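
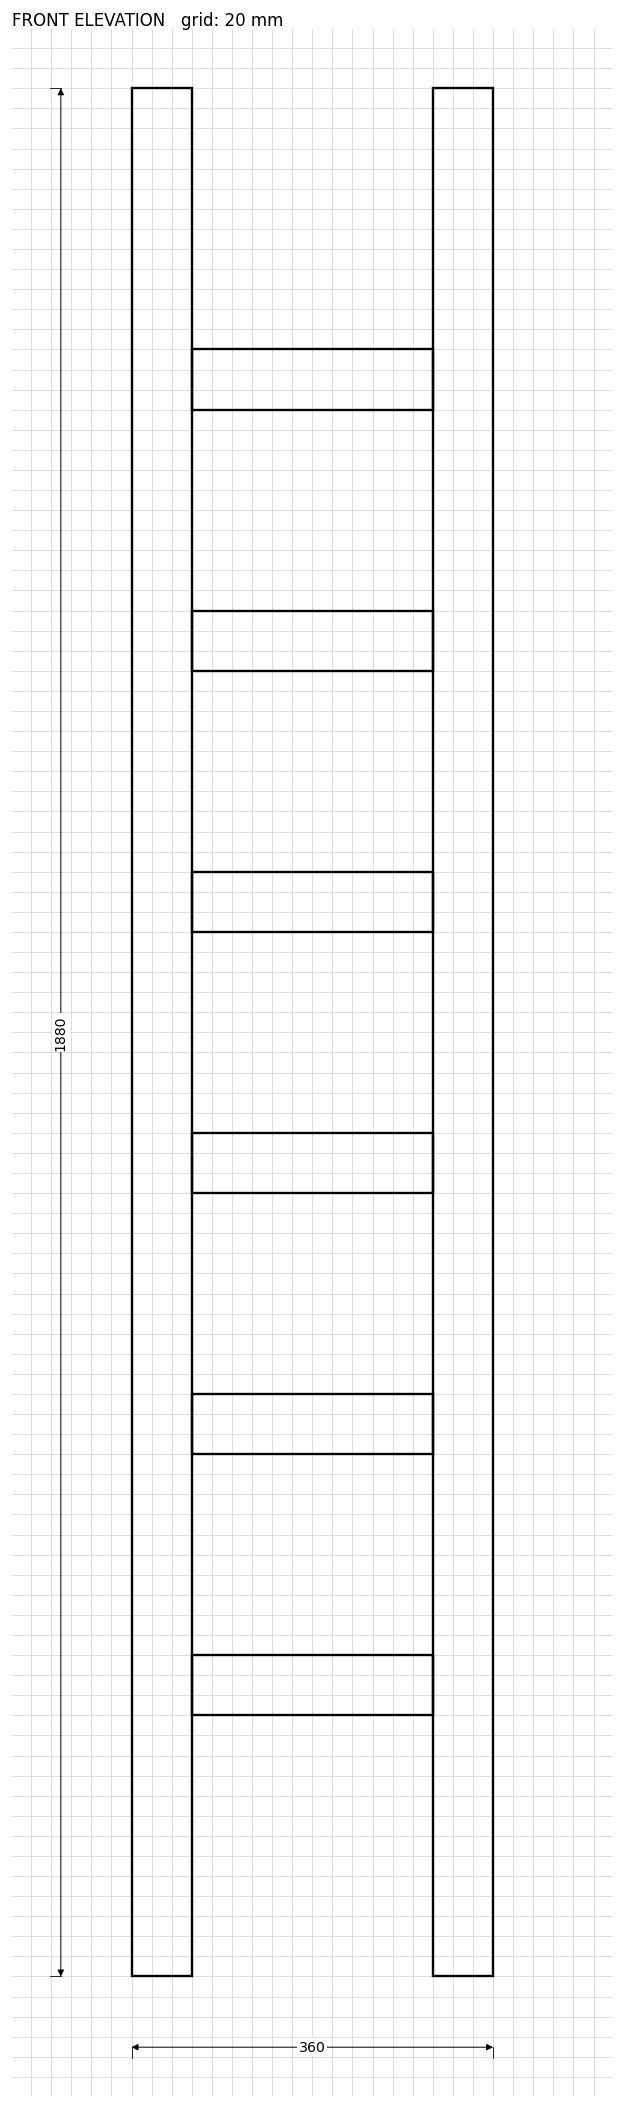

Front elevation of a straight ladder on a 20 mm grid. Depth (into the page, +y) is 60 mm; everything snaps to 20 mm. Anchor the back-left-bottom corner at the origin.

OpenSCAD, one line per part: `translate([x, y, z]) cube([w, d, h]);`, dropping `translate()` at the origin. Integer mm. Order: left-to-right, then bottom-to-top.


cube([60, 60, 1880]);
translate([60, 0, 260]) cube([240, 60, 60]);
translate([60, 0, 520]) cube([240, 60, 60]);
translate([60, 0, 780]) cube([240, 60, 60]);
translate([60, 0, 1040]) cube([240, 60, 60]);
translate([60, 0, 1300]) cube([240, 60, 60]);
translate([60, 0, 1560]) cube([240, 60, 60]);
translate([300, 0, 0]) cube([60, 60, 1880]);


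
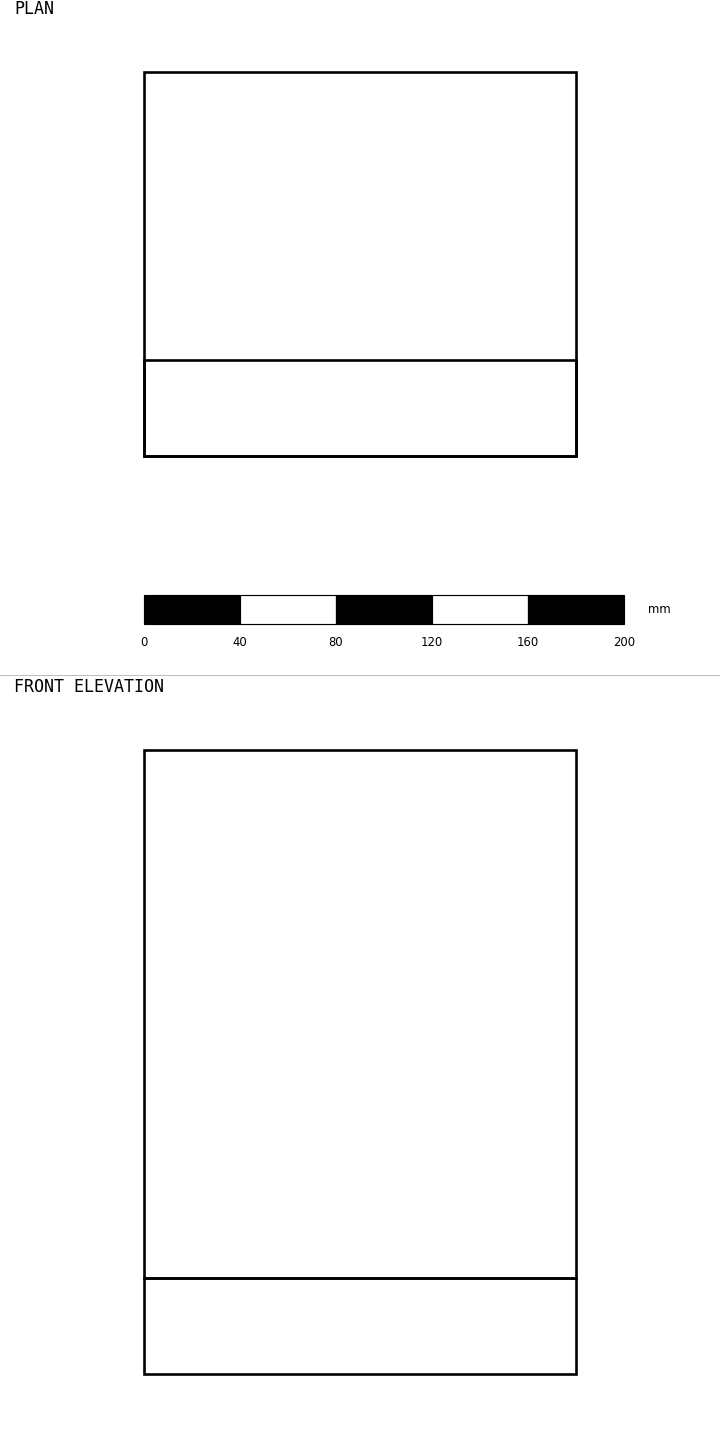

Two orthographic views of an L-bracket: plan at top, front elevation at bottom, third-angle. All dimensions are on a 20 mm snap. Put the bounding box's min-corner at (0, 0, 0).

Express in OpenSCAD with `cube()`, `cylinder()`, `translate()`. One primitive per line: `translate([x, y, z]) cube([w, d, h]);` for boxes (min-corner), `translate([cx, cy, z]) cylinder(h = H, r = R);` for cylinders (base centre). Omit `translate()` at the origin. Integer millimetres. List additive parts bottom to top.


cube([180, 160, 40]);
translate([0, 0, 40]) cube([180, 40, 220]);


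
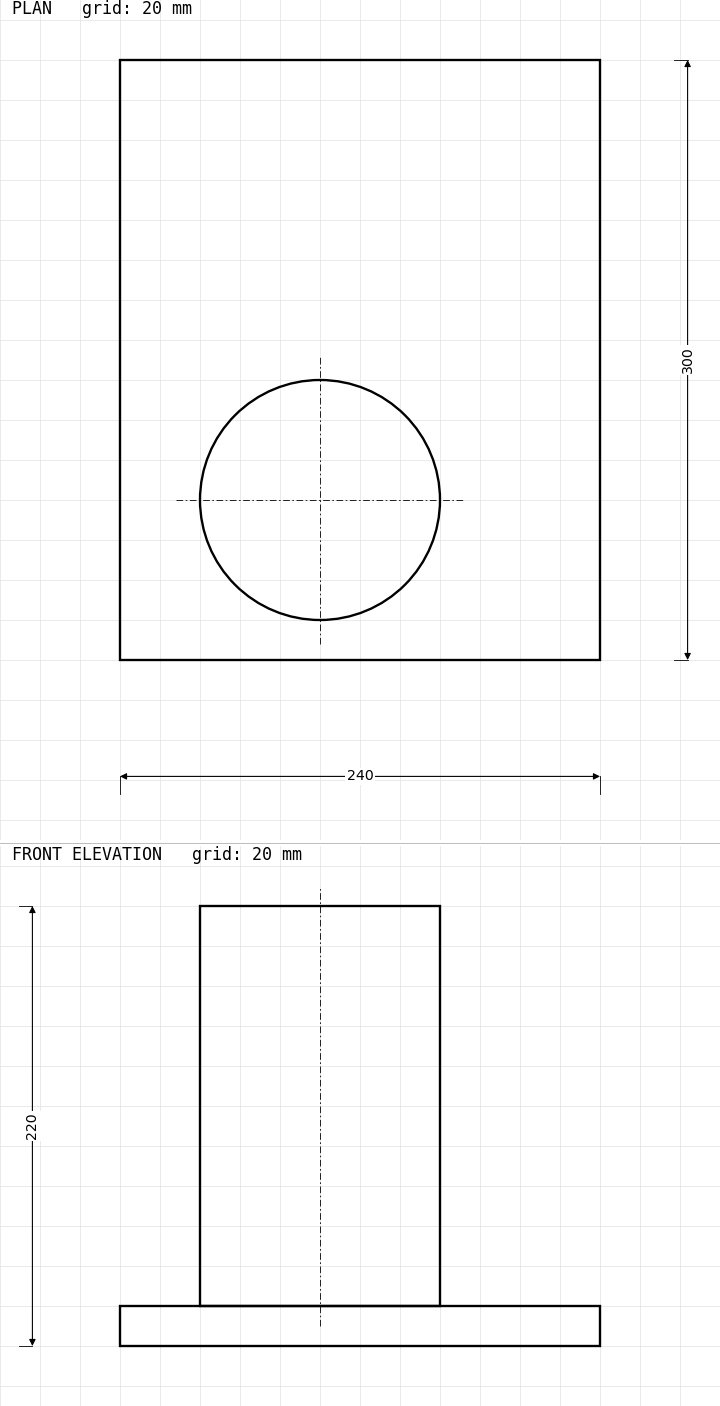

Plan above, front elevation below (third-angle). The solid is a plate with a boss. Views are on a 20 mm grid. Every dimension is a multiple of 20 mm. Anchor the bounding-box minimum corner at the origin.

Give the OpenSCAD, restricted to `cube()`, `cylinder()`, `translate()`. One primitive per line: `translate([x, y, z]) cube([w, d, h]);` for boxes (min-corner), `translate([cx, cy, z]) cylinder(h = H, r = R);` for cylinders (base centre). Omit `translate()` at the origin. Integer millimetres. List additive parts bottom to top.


cube([240, 300, 20]);
translate([100, 80, 20]) cylinder(h = 200, r = 60);


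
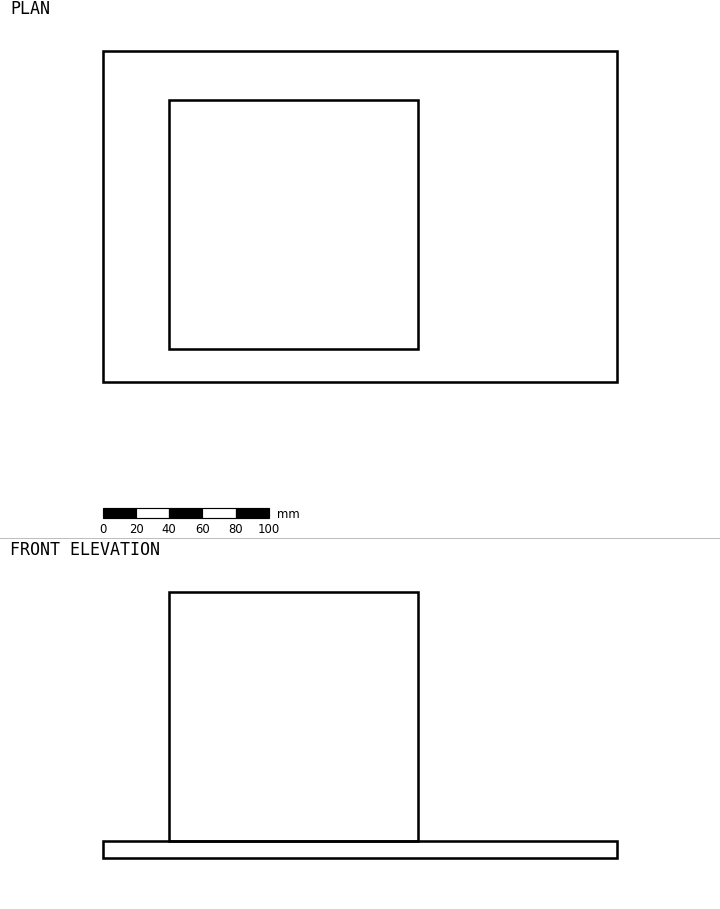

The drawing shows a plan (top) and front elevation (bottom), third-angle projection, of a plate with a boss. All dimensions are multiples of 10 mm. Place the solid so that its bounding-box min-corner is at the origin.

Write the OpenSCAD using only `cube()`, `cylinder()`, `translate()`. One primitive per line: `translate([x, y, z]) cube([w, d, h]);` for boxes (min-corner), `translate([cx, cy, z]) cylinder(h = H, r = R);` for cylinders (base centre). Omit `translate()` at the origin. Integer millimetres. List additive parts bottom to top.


cube([310, 200, 10]);
translate([40, 20, 10]) cube([150, 150, 150]);


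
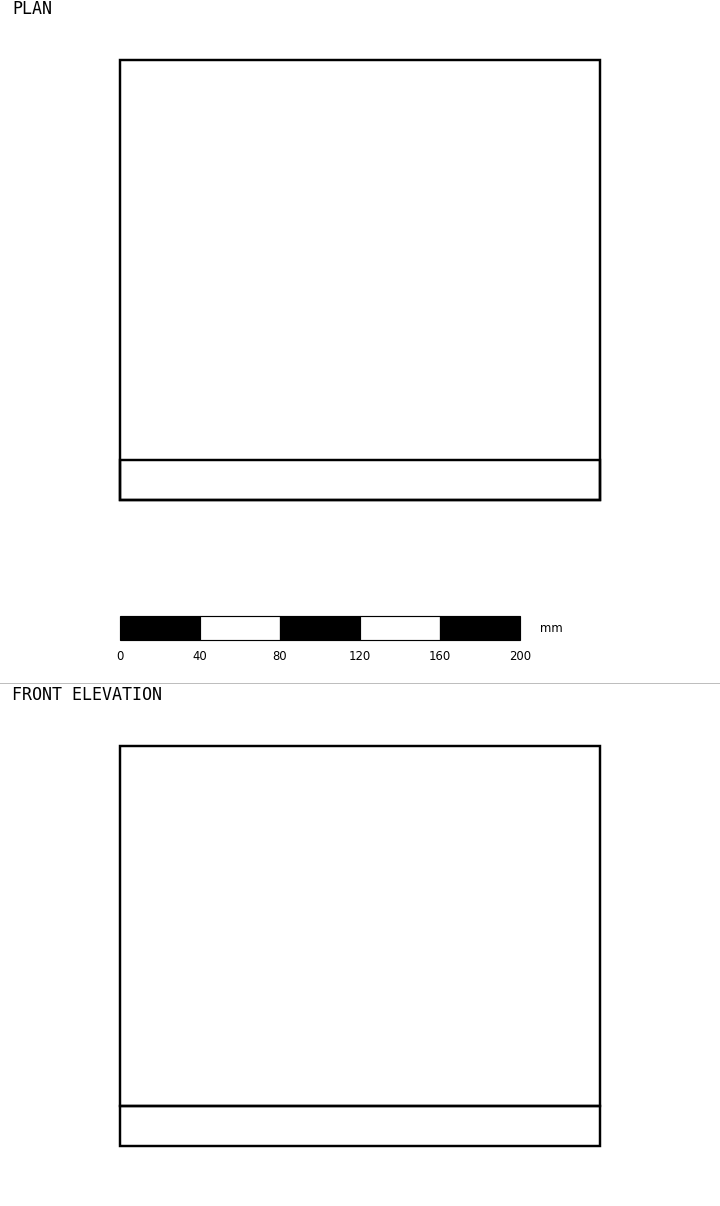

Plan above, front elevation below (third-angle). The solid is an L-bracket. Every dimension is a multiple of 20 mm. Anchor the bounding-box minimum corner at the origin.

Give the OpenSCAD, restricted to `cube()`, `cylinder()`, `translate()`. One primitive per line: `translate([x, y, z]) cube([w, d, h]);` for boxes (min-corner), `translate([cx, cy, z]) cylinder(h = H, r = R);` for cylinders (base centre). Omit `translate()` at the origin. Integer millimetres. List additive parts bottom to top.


cube([240, 220, 20]);
translate([0, 0, 20]) cube([240, 20, 180]);


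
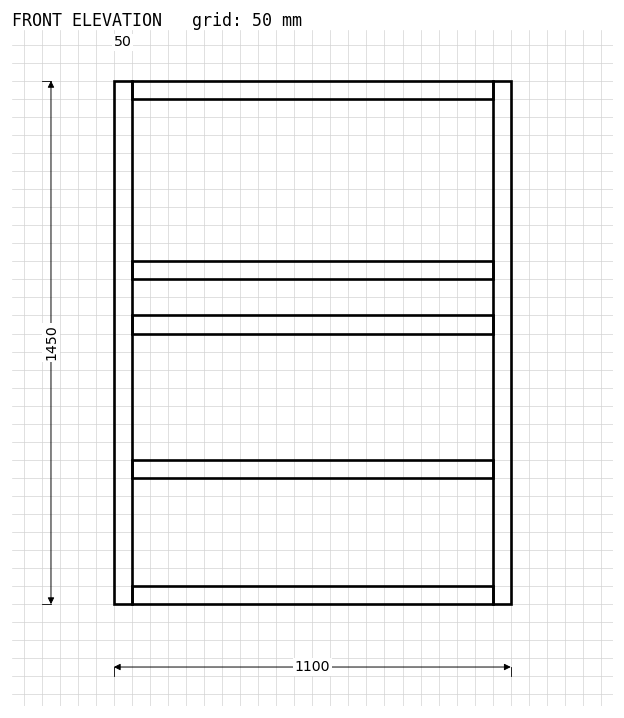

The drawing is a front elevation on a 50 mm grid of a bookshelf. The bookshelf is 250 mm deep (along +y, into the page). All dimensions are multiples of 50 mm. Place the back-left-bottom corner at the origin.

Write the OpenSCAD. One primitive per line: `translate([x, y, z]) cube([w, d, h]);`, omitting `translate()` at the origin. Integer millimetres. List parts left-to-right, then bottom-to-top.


cube([50, 250, 1450]);
translate([50, 0, 0]) cube([1000, 250, 50]);
translate([50, 0, 350]) cube([1000, 250, 50]);
translate([50, 0, 750]) cube([1000, 250, 50]);
translate([50, 0, 900]) cube([1000, 250, 50]);
translate([50, 0, 1400]) cube([1000, 250, 50]);
translate([1050, 0, 0]) cube([50, 250, 1450]);


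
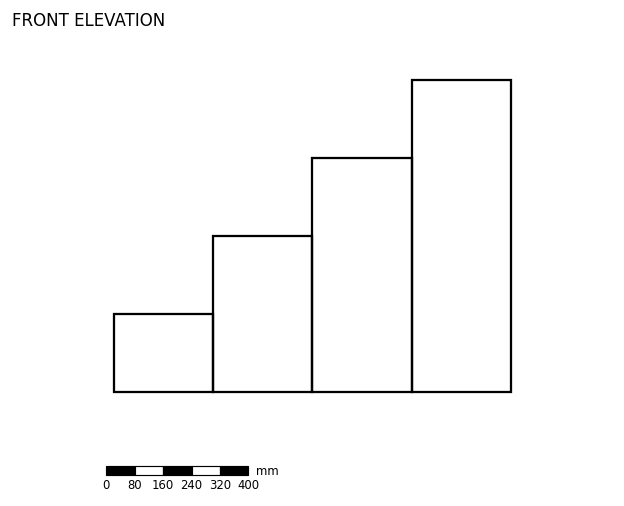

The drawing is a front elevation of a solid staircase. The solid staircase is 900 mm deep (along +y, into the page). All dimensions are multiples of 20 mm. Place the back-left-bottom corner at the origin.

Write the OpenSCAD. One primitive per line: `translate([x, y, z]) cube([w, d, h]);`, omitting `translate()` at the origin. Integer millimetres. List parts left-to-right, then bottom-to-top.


cube([280, 900, 220]);
translate([280, 0, 0]) cube([280, 900, 440]);
translate([560, 0, 0]) cube([280, 900, 660]);
translate([840, 0, 0]) cube([280, 900, 880]);


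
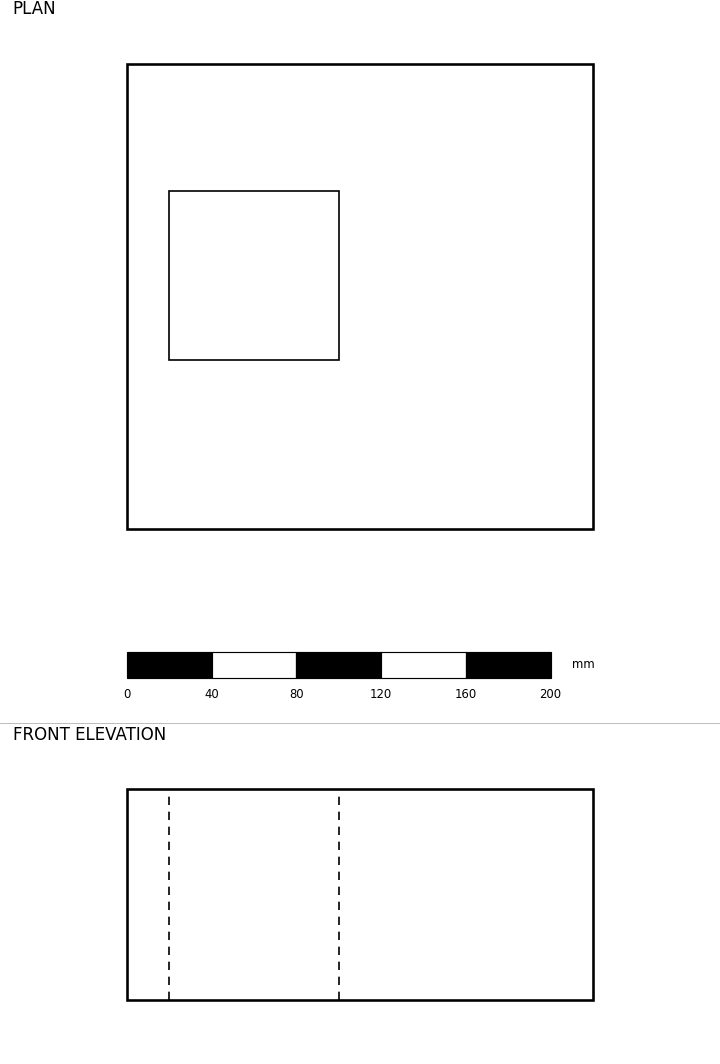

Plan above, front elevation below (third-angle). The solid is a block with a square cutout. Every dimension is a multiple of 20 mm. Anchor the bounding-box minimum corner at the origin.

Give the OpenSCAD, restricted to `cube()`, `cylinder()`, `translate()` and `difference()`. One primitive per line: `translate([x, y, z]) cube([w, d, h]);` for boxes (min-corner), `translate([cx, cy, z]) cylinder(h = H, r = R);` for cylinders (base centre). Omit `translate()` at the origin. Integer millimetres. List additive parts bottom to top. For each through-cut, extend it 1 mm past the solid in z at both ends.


difference() {
  cube([220, 220, 100]);
  translate([20, 80, -1]) cube([80, 80, 102]);
}


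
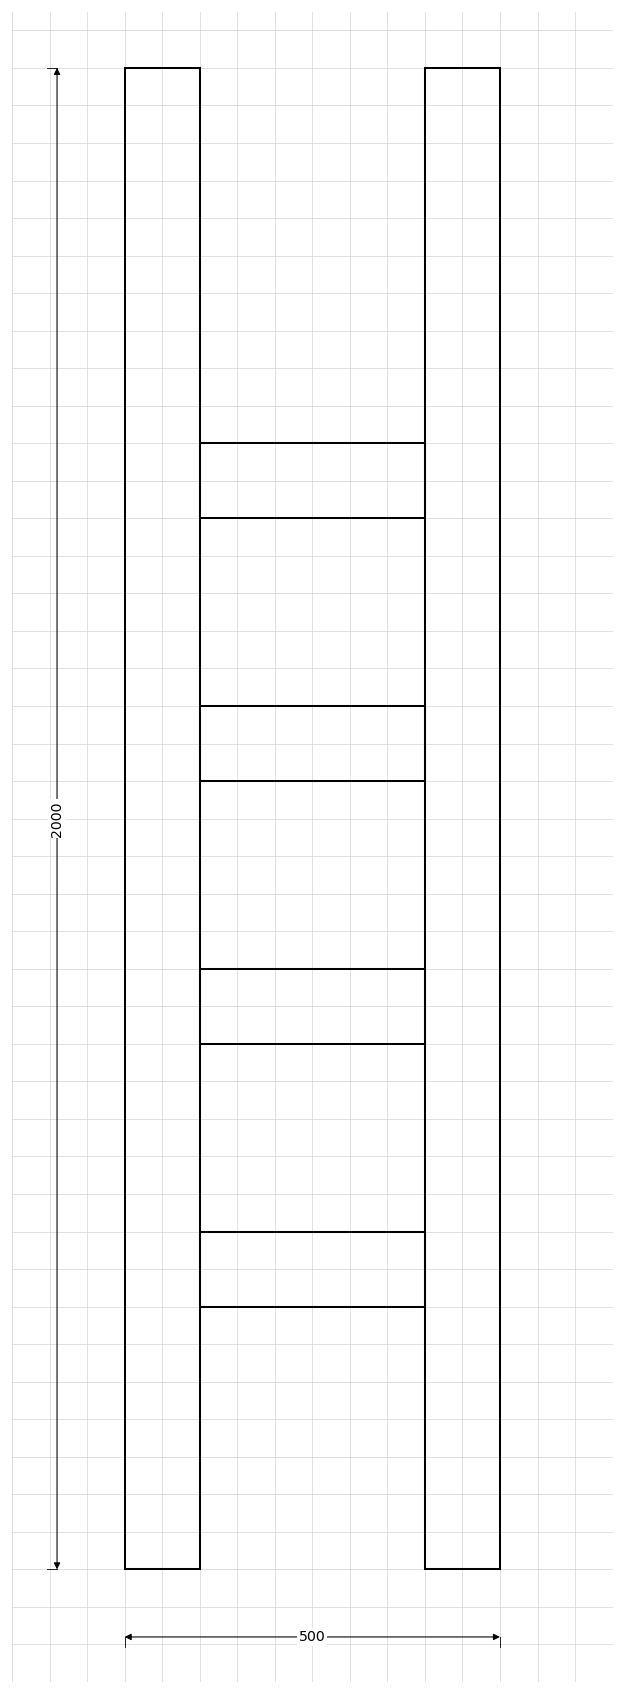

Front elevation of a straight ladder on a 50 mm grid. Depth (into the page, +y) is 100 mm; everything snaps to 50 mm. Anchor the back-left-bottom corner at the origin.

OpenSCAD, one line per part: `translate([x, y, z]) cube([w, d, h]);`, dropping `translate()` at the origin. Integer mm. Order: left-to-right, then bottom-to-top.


cube([100, 100, 2000]);
translate([100, 0, 350]) cube([300, 100, 100]);
translate([100, 0, 700]) cube([300, 100, 100]);
translate([100, 0, 1050]) cube([300, 100, 100]);
translate([100, 0, 1400]) cube([300, 100, 100]);
translate([400, 0, 0]) cube([100, 100, 2000]);


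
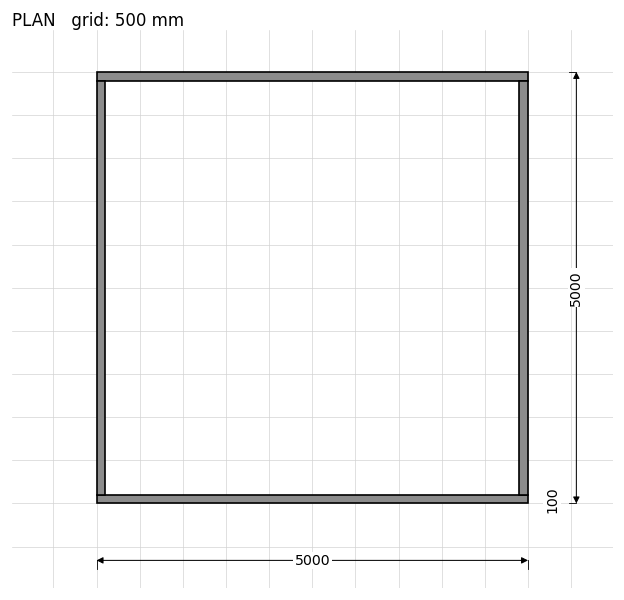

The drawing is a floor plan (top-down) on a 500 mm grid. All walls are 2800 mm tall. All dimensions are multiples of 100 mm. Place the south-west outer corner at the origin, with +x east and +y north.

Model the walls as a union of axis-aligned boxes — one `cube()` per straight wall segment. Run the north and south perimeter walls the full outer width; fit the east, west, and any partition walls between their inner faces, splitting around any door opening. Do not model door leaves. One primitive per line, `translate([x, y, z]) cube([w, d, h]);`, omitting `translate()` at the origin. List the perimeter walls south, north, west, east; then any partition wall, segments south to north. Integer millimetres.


cube([5000, 100, 2800]);
translate([0, 4900, 0]) cube([5000, 100, 2800]);
translate([0, 100, 0]) cube([100, 4800, 2800]);
translate([4900, 100, 0]) cube([100, 4800, 2800]);


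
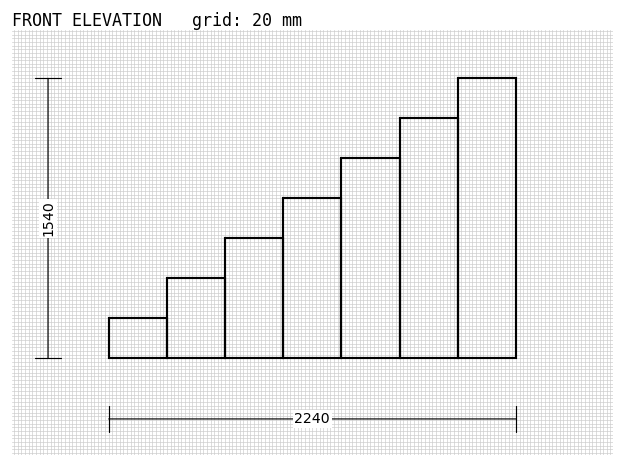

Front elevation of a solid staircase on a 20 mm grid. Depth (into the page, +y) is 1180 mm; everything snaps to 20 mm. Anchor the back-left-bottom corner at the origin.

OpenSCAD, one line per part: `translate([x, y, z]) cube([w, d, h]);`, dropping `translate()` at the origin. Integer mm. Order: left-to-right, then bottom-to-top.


cube([320, 1180, 220]);
translate([320, 0, 0]) cube([320, 1180, 440]);
translate([640, 0, 0]) cube([320, 1180, 660]);
translate([960, 0, 0]) cube([320, 1180, 880]);
translate([1280, 0, 0]) cube([320, 1180, 1100]);
translate([1600, 0, 0]) cube([320, 1180, 1320]);
translate([1920, 0, 0]) cube([320, 1180, 1540]);


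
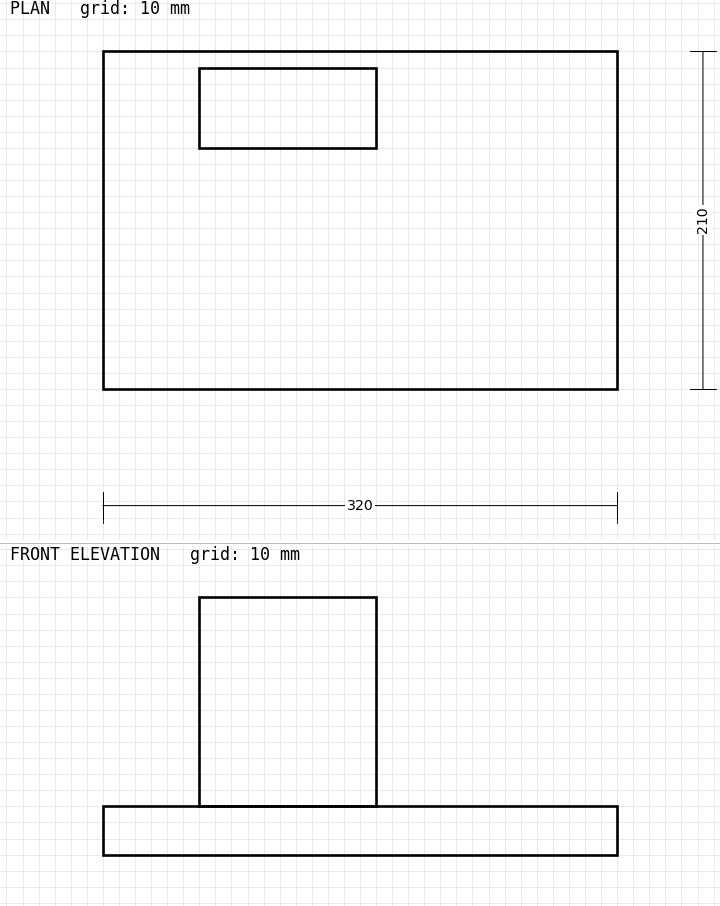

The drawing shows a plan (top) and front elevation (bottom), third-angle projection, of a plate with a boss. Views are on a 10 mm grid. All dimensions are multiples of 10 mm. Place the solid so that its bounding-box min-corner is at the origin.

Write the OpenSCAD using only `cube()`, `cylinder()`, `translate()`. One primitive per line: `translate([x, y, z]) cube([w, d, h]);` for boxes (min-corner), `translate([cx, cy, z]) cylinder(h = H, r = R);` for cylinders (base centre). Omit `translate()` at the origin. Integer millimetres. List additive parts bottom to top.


cube([320, 210, 30]);
translate([60, 150, 30]) cube([110, 50, 130]);


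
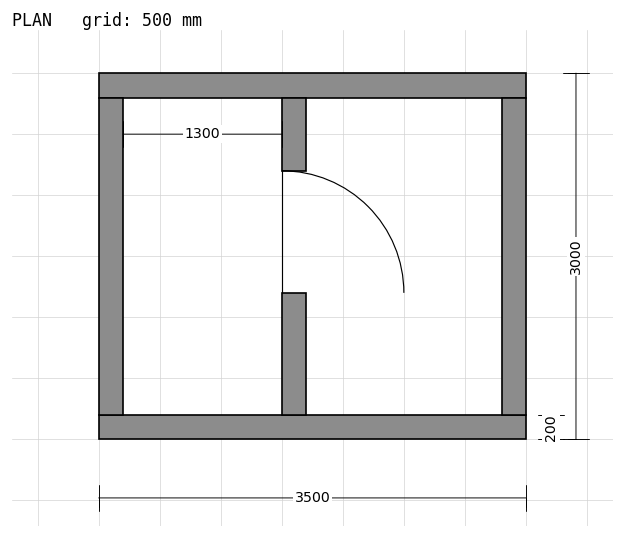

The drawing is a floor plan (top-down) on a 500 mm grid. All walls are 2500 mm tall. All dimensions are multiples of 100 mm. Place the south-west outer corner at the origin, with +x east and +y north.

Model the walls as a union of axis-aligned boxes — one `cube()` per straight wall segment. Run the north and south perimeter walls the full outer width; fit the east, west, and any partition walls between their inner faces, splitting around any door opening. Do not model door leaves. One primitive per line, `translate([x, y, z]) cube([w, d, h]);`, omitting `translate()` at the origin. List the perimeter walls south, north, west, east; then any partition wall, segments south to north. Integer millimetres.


cube([3500, 200, 2500]);
translate([0, 2800, 0]) cube([3500, 200, 2500]);
translate([0, 200, 0]) cube([200, 2600, 2500]);
translate([3300, 200, 0]) cube([200, 2600, 2500]);
translate([1500, 200, 0]) cube([200, 1000, 2500]);
translate([1500, 2200, 0]) cube([200, 600, 2500]);


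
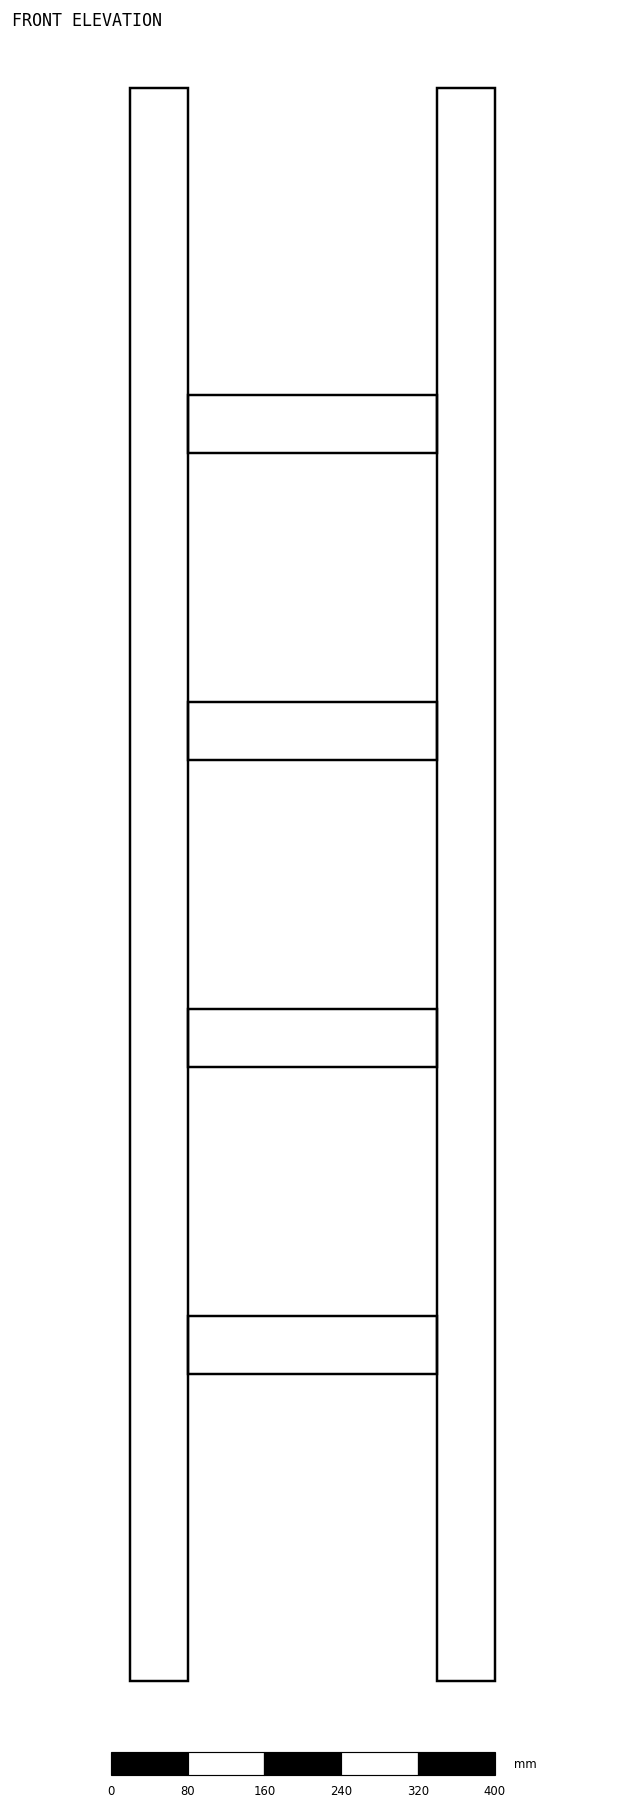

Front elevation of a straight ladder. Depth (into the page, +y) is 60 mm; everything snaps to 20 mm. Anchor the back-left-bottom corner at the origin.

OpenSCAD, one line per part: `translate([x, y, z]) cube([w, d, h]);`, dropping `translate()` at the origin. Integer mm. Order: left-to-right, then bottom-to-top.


cube([60, 60, 1660]);
translate([60, 0, 320]) cube([260, 60, 60]);
translate([60, 0, 640]) cube([260, 60, 60]);
translate([60, 0, 960]) cube([260, 60, 60]);
translate([60, 0, 1280]) cube([260, 60, 60]);
translate([320, 0, 0]) cube([60, 60, 1660]);


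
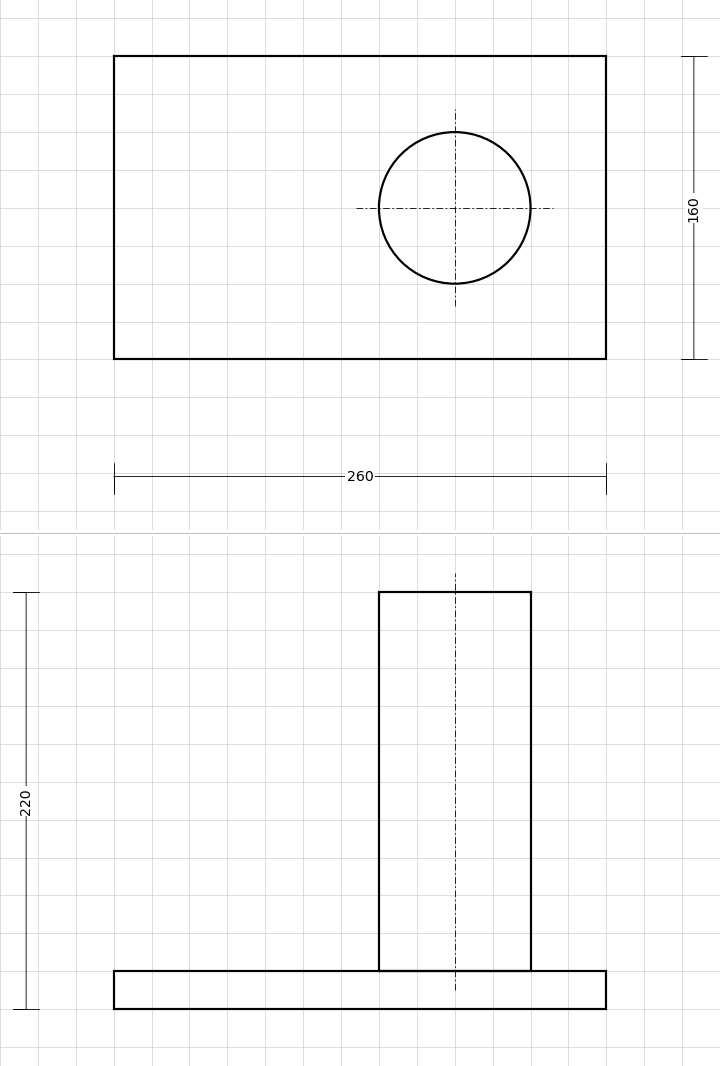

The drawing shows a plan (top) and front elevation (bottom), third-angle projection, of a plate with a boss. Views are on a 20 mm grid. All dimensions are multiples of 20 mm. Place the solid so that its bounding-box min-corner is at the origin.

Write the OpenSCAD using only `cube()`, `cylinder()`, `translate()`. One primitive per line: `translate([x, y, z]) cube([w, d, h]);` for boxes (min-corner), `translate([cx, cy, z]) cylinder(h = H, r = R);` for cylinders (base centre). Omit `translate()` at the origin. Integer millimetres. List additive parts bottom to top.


cube([260, 160, 20]);
translate([180, 80, 20]) cylinder(h = 200, r = 40);


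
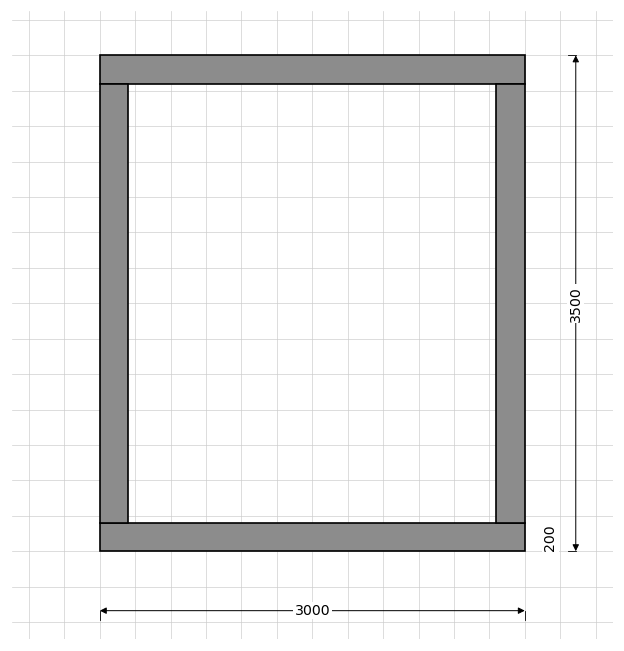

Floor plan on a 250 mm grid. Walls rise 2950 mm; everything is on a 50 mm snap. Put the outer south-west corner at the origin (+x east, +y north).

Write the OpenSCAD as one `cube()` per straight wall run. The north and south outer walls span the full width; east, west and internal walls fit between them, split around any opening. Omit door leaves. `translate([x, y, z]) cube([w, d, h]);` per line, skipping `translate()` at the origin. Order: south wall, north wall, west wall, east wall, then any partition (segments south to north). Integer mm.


cube([3000, 200, 2950]);
translate([0, 3300, 0]) cube([3000, 200, 2950]);
translate([0, 200, 0]) cube([200, 3100, 2950]);
translate([2800, 200, 0]) cube([200, 3100, 2950]);


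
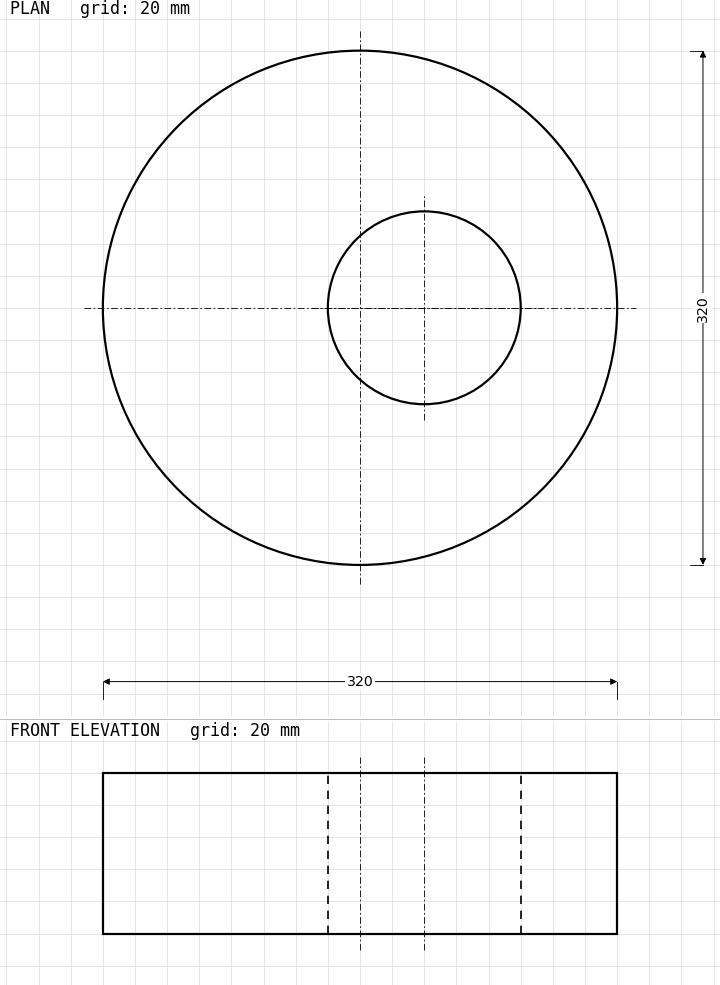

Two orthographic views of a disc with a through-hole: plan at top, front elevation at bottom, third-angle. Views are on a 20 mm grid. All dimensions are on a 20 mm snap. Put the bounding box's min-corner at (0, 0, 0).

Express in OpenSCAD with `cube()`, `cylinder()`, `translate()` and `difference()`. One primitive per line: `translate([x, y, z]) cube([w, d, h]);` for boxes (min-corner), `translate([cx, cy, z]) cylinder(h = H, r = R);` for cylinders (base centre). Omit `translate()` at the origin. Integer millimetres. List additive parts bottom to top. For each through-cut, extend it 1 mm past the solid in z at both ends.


difference() {
  translate([160, 160, 0]) cylinder(h = 100, r = 160);
  translate([200, 160, -1]) cylinder(h = 102, r = 60);
}


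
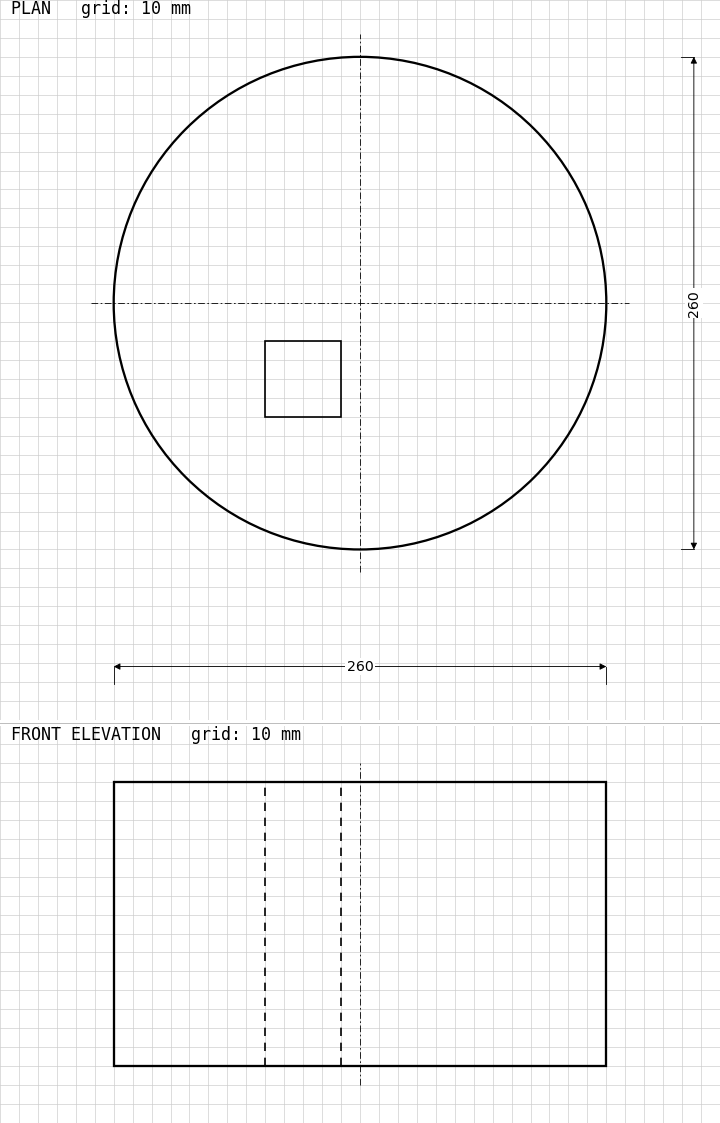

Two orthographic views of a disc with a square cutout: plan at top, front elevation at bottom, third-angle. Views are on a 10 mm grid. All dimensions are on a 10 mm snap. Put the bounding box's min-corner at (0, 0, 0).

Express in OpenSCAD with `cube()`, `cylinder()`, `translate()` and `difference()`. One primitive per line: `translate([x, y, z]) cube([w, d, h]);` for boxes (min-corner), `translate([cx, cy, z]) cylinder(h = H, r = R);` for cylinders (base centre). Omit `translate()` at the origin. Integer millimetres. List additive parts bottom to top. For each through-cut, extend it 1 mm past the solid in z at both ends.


difference() {
  translate([130, 130, 0]) cylinder(h = 150, r = 130);
  translate([80, 70, -1]) cube([40, 40, 152]);
}


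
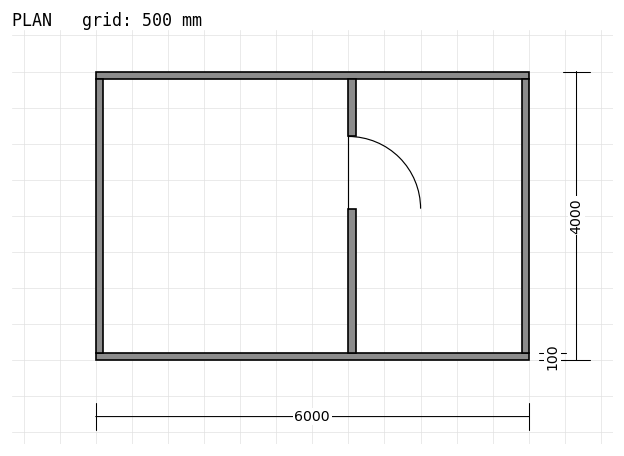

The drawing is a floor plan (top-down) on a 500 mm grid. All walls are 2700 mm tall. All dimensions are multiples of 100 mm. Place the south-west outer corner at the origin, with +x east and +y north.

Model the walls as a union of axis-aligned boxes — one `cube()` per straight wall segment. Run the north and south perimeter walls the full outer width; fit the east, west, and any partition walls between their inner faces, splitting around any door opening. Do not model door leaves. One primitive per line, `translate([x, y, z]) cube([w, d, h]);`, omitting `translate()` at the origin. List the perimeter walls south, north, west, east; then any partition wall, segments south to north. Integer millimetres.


cube([6000, 100, 2700]);
translate([0, 3900, 0]) cube([6000, 100, 2700]);
translate([0, 100, 0]) cube([100, 3800, 2700]);
translate([5900, 100, 0]) cube([100, 3800, 2700]);
translate([3500, 100, 0]) cube([100, 2000, 2700]);
translate([3500, 3100, 0]) cube([100, 800, 2700]);


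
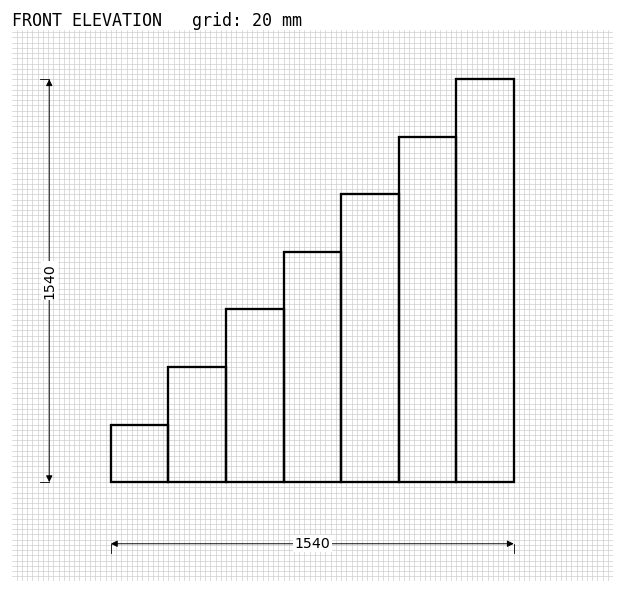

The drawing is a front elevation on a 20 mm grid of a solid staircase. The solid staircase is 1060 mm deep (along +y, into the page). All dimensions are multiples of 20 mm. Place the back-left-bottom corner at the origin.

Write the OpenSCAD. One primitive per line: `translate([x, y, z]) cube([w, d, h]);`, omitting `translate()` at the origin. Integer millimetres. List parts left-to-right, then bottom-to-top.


cube([220, 1060, 220]);
translate([220, 0, 0]) cube([220, 1060, 440]);
translate([440, 0, 0]) cube([220, 1060, 660]);
translate([660, 0, 0]) cube([220, 1060, 880]);
translate([880, 0, 0]) cube([220, 1060, 1100]);
translate([1100, 0, 0]) cube([220, 1060, 1320]);
translate([1320, 0, 0]) cube([220, 1060, 1540]);


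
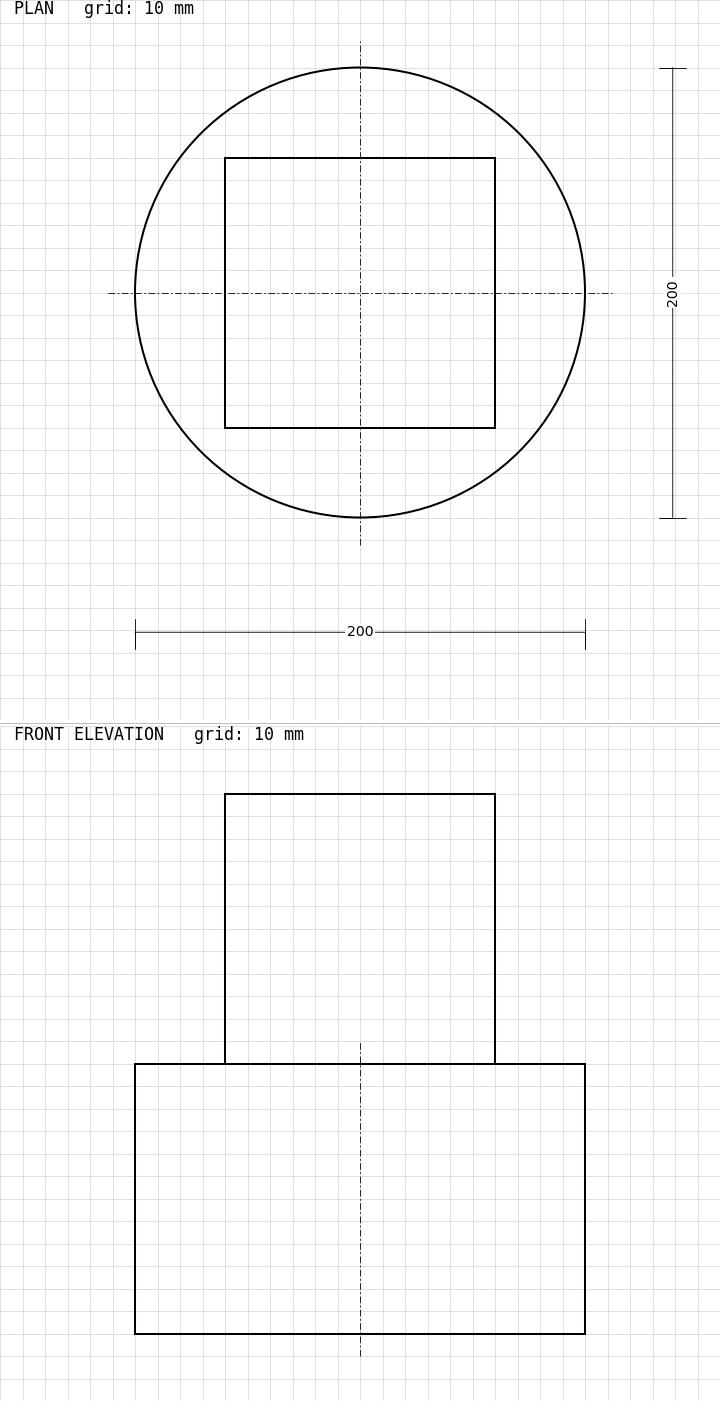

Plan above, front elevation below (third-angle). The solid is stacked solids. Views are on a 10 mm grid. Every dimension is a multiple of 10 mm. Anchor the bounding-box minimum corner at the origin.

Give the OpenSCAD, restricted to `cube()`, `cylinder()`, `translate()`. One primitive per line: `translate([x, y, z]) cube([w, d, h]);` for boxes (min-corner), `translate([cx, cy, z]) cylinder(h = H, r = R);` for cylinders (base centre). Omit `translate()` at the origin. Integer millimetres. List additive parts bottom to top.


translate([100, 100, 0]) cylinder(h = 120, r = 100);
translate([40, 40, 120]) cube([120, 120, 120]);


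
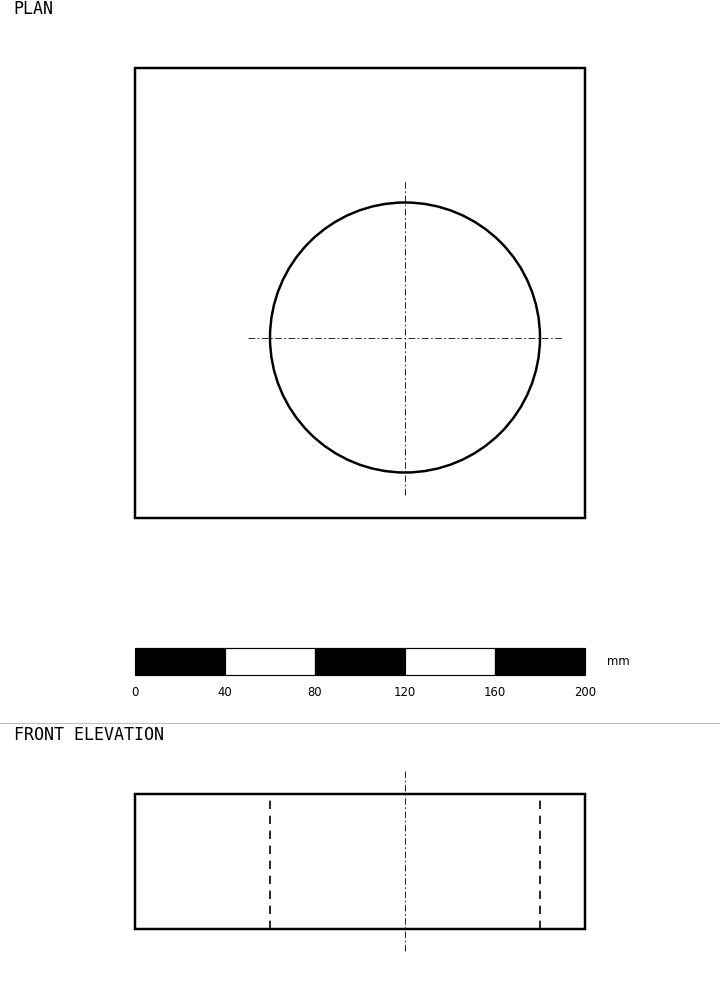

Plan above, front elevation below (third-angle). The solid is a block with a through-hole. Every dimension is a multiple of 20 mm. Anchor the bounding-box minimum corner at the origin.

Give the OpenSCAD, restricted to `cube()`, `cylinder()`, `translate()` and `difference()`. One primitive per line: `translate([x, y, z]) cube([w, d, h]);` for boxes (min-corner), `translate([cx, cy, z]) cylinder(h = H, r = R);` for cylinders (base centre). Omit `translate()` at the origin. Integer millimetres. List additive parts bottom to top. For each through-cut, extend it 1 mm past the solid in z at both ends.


difference() {
  cube([200, 200, 60]);
  translate([120, 80, -1]) cylinder(h = 62, r = 60);
}


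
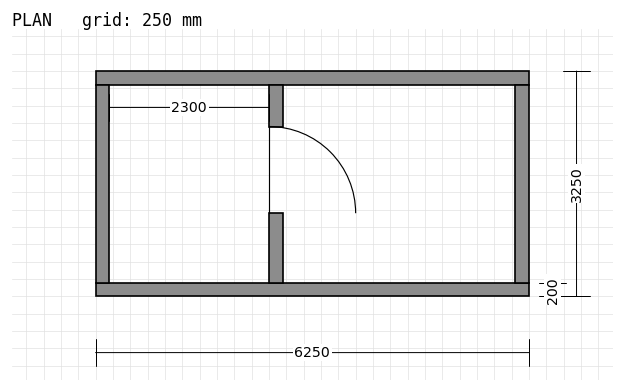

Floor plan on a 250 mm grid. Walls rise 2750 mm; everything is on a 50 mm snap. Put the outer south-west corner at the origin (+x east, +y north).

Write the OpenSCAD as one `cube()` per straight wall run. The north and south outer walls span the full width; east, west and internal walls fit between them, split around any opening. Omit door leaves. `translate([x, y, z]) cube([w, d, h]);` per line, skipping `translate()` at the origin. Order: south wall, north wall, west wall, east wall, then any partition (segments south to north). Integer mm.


cube([6250, 200, 2750]);
translate([0, 3050, 0]) cube([6250, 200, 2750]);
translate([0, 200, 0]) cube([200, 2850, 2750]);
translate([6050, 200, 0]) cube([200, 2850, 2750]);
translate([2500, 200, 0]) cube([200, 1000, 2750]);
translate([2500, 2450, 0]) cube([200, 600, 2750]);


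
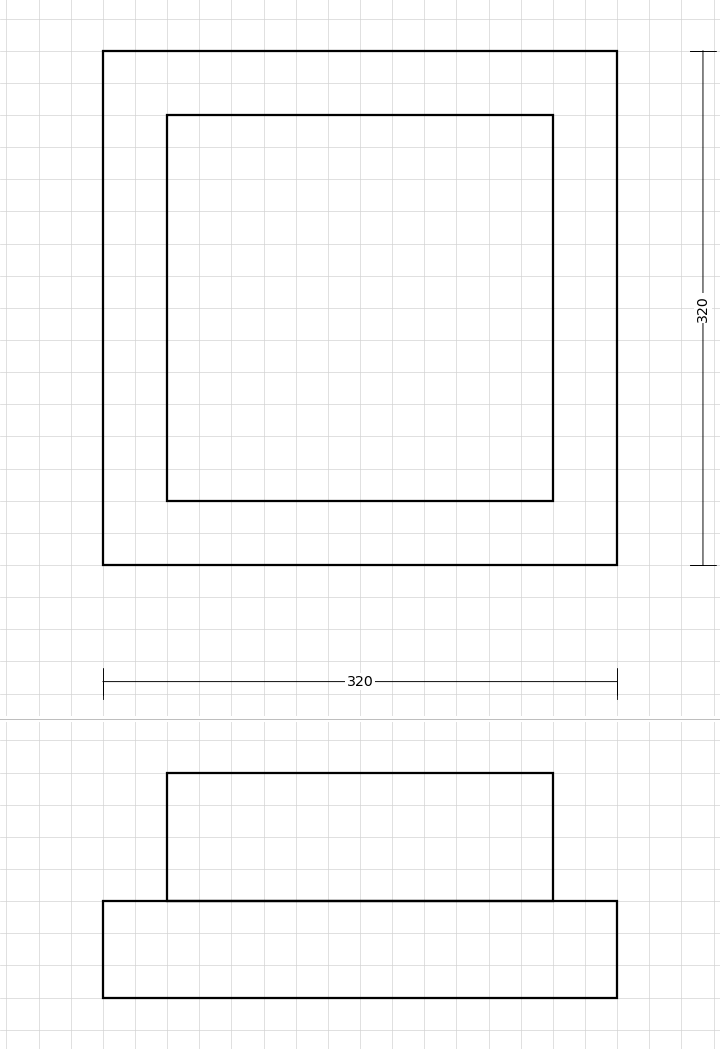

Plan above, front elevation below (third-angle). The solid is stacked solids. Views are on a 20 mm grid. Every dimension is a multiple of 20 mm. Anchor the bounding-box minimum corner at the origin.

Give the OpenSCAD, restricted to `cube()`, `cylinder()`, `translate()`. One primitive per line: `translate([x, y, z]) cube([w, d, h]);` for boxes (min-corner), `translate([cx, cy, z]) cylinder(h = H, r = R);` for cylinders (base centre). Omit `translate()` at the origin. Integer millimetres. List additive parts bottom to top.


cube([320, 320, 60]);
translate([40, 40, 60]) cube([240, 240, 80]);


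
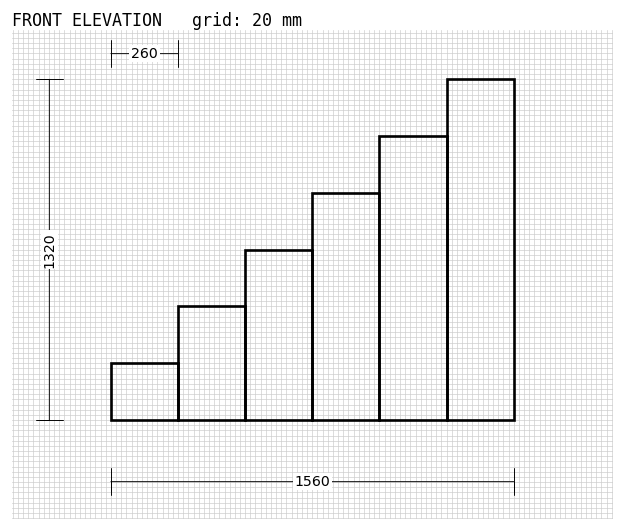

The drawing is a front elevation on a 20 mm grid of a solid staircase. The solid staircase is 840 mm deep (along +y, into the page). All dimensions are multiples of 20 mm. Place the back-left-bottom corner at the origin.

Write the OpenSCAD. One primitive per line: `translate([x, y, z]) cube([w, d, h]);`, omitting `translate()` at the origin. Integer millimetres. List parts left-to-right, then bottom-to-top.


cube([260, 840, 220]);
translate([260, 0, 0]) cube([260, 840, 440]);
translate([520, 0, 0]) cube([260, 840, 660]);
translate([780, 0, 0]) cube([260, 840, 880]);
translate([1040, 0, 0]) cube([260, 840, 1100]);
translate([1300, 0, 0]) cube([260, 840, 1320]);


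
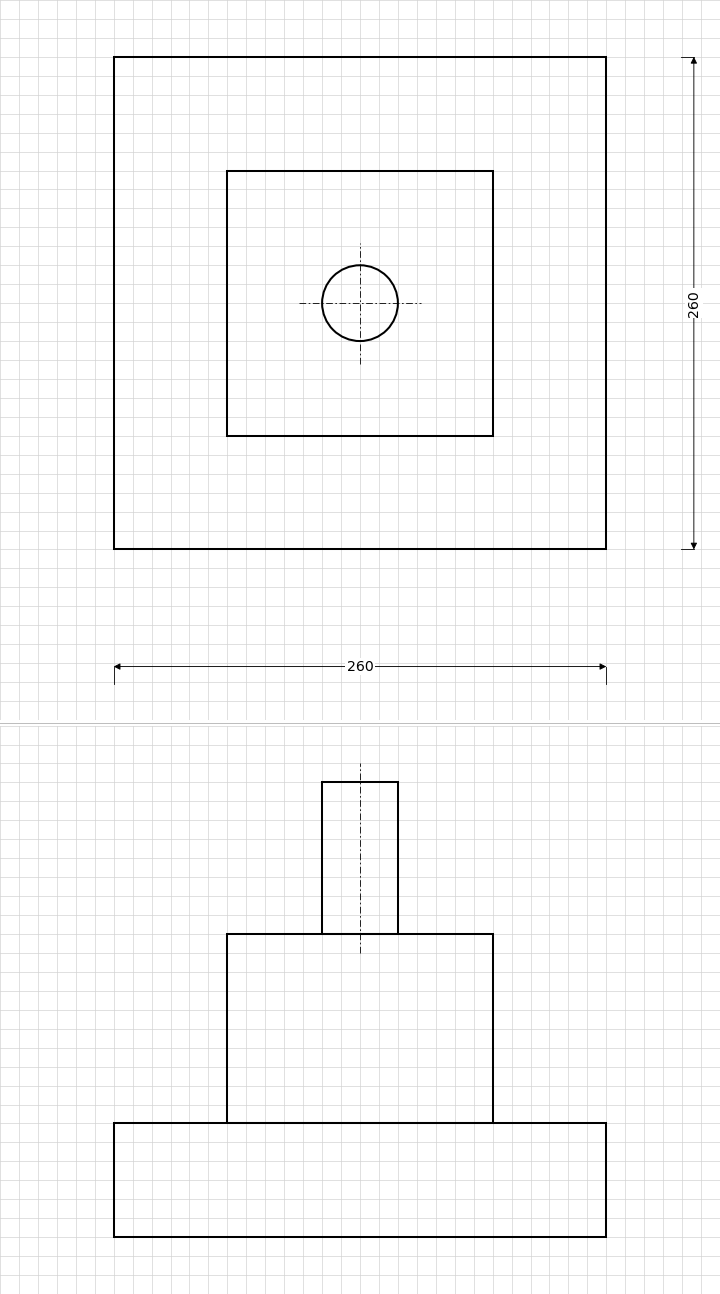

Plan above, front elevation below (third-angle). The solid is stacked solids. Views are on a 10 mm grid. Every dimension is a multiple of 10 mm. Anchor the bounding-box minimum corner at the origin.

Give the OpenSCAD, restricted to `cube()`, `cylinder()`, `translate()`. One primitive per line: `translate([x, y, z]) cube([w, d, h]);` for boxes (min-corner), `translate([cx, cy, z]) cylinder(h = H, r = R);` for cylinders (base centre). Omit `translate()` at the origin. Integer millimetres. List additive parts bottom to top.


cube([260, 260, 60]);
translate([60, 60, 60]) cube([140, 140, 100]);
translate([130, 130, 160]) cylinder(h = 80, r = 20);


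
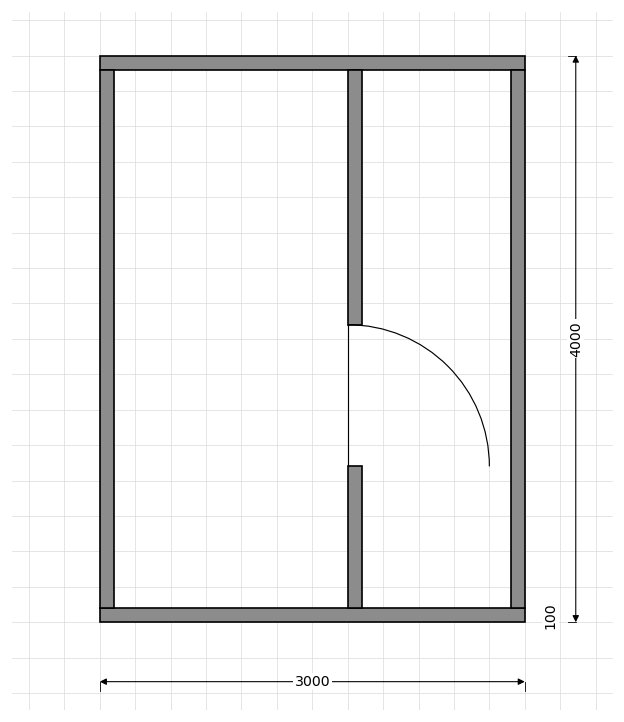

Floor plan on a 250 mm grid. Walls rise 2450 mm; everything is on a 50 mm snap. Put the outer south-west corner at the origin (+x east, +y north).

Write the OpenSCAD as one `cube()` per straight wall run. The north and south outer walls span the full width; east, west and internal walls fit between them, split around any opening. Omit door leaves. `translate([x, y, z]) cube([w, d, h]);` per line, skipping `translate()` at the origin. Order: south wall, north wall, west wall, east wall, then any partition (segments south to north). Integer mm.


cube([3000, 100, 2450]);
translate([0, 3900, 0]) cube([3000, 100, 2450]);
translate([0, 100, 0]) cube([100, 3800, 2450]);
translate([2900, 100, 0]) cube([100, 3800, 2450]);
translate([1750, 100, 0]) cube([100, 1000, 2450]);
translate([1750, 2100, 0]) cube([100, 1800, 2450]);


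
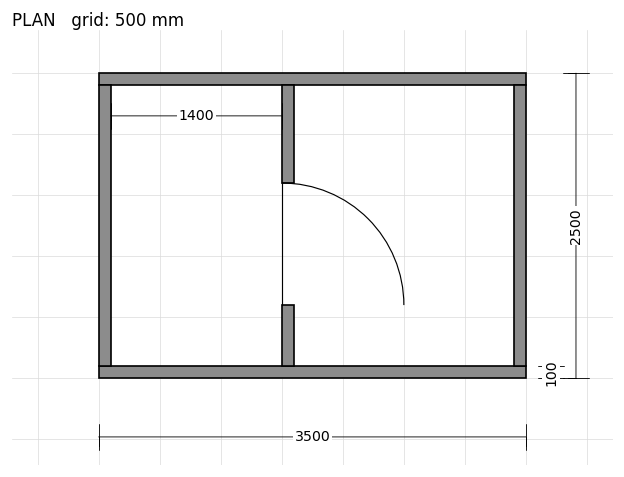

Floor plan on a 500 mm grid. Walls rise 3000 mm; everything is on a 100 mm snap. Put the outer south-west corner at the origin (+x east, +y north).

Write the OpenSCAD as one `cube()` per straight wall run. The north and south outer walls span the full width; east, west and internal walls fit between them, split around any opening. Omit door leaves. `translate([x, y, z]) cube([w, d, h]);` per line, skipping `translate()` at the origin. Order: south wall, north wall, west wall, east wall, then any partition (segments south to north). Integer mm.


cube([3500, 100, 3000]);
translate([0, 2400, 0]) cube([3500, 100, 3000]);
translate([0, 100, 0]) cube([100, 2300, 3000]);
translate([3400, 100, 0]) cube([100, 2300, 3000]);
translate([1500, 100, 0]) cube([100, 500, 3000]);
translate([1500, 1600, 0]) cube([100, 800, 3000]);


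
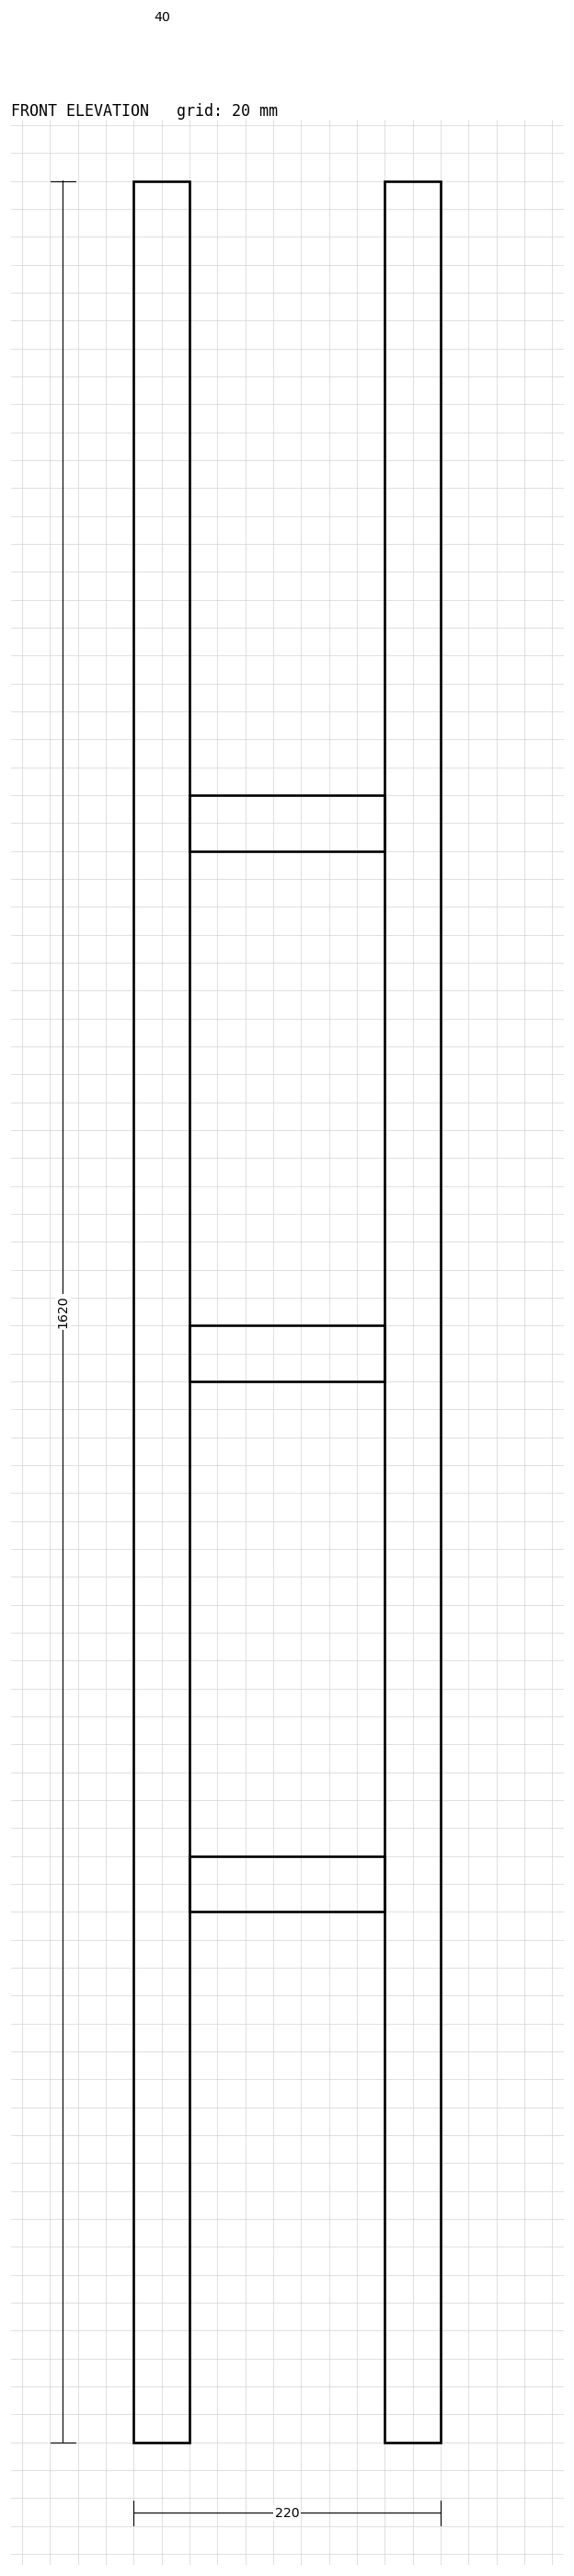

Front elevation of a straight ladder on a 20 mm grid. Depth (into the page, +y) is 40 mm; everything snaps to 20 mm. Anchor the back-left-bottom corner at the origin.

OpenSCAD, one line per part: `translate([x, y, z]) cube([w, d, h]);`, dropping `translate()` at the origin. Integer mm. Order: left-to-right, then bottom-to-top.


cube([40, 40, 1620]);
translate([40, 0, 380]) cube([140, 40, 40]);
translate([40, 0, 760]) cube([140, 40, 40]);
translate([40, 0, 1140]) cube([140, 40, 40]);
translate([180, 0, 0]) cube([40, 40, 1620]);


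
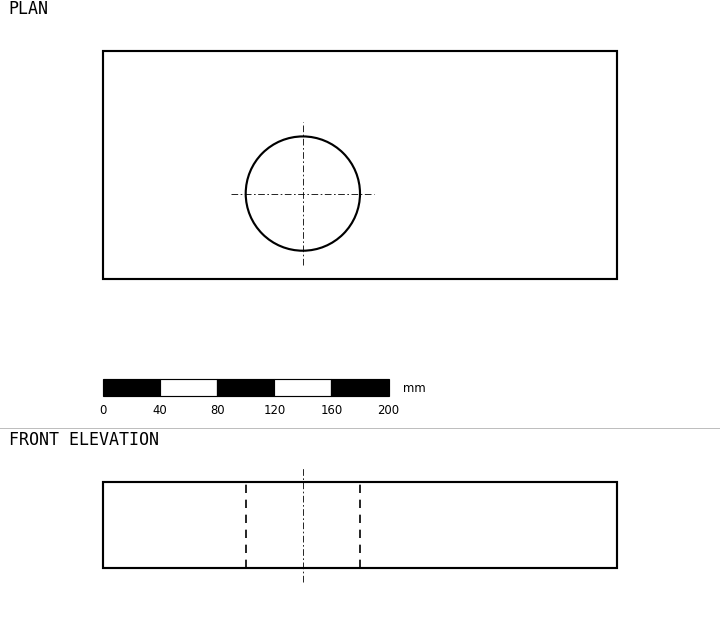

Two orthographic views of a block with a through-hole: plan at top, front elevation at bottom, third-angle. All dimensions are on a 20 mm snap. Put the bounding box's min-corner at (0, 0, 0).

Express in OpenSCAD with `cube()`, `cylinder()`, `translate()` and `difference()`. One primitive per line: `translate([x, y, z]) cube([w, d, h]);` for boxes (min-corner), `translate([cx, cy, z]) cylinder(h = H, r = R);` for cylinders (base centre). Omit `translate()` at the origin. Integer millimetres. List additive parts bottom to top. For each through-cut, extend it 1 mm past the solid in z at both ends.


difference() {
  cube([360, 160, 60]);
  translate([140, 60, -1]) cylinder(h = 62, r = 40);
}


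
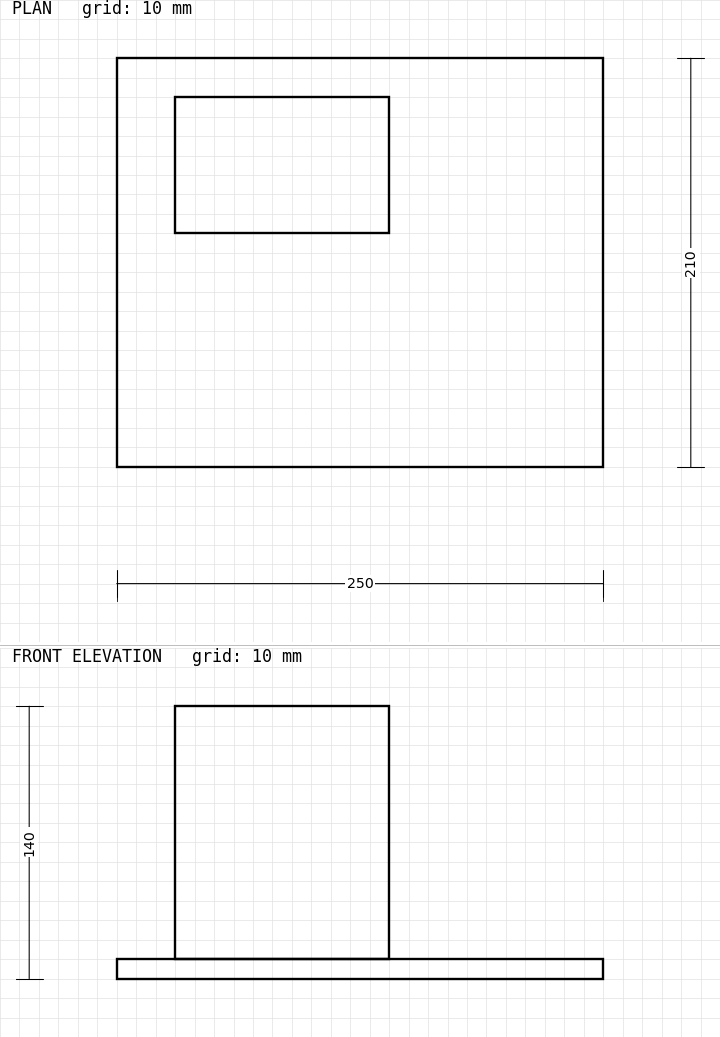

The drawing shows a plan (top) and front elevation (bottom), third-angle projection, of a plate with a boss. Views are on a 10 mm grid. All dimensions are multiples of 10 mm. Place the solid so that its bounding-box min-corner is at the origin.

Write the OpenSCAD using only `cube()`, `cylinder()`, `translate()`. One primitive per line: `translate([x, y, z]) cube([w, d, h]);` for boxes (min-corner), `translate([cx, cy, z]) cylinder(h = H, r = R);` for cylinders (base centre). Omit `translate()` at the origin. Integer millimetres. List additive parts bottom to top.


cube([250, 210, 10]);
translate([30, 120, 10]) cube([110, 70, 130]);


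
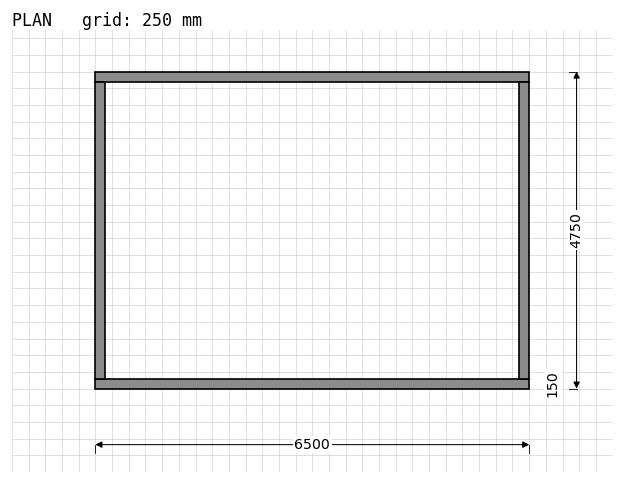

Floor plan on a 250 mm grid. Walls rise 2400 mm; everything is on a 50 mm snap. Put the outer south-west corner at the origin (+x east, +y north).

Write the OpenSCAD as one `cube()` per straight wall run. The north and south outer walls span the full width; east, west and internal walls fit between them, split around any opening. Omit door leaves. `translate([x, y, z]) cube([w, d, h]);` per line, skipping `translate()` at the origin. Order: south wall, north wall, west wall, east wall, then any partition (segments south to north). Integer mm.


cube([6500, 150, 2400]);
translate([0, 4600, 0]) cube([6500, 150, 2400]);
translate([0, 150, 0]) cube([150, 4450, 2400]);
translate([6350, 150, 0]) cube([150, 4450, 2400]);


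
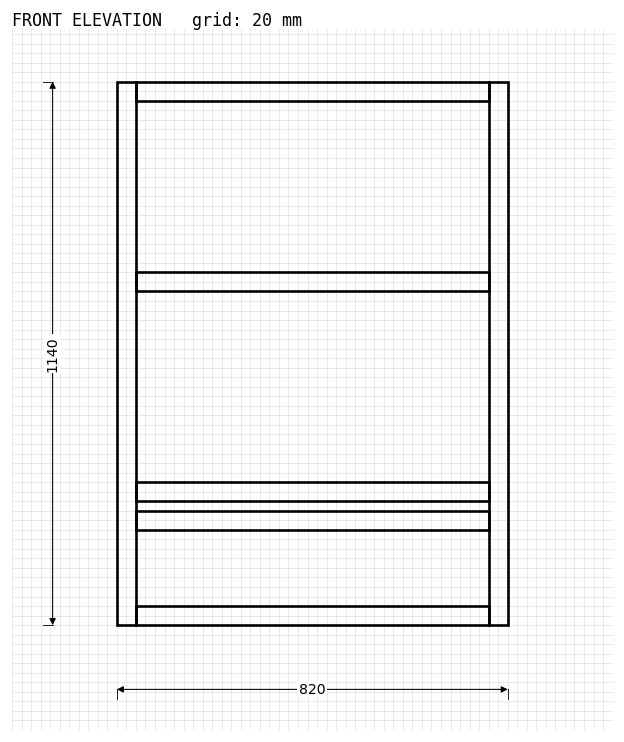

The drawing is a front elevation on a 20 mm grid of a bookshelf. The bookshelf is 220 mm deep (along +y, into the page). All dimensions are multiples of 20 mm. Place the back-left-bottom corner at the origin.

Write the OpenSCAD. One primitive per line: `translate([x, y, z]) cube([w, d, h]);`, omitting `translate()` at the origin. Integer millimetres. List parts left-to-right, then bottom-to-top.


cube([40, 220, 1140]);
translate([40, 0, 0]) cube([740, 220, 40]);
translate([40, 0, 200]) cube([740, 220, 40]);
translate([40, 0, 260]) cube([740, 220, 40]);
translate([40, 0, 700]) cube([740, 220, 40]);
translate([40, 0, 1100]) cube([740, 220, 40]);
translate([780, 0, 0]) cube([40, 220, 1140]);


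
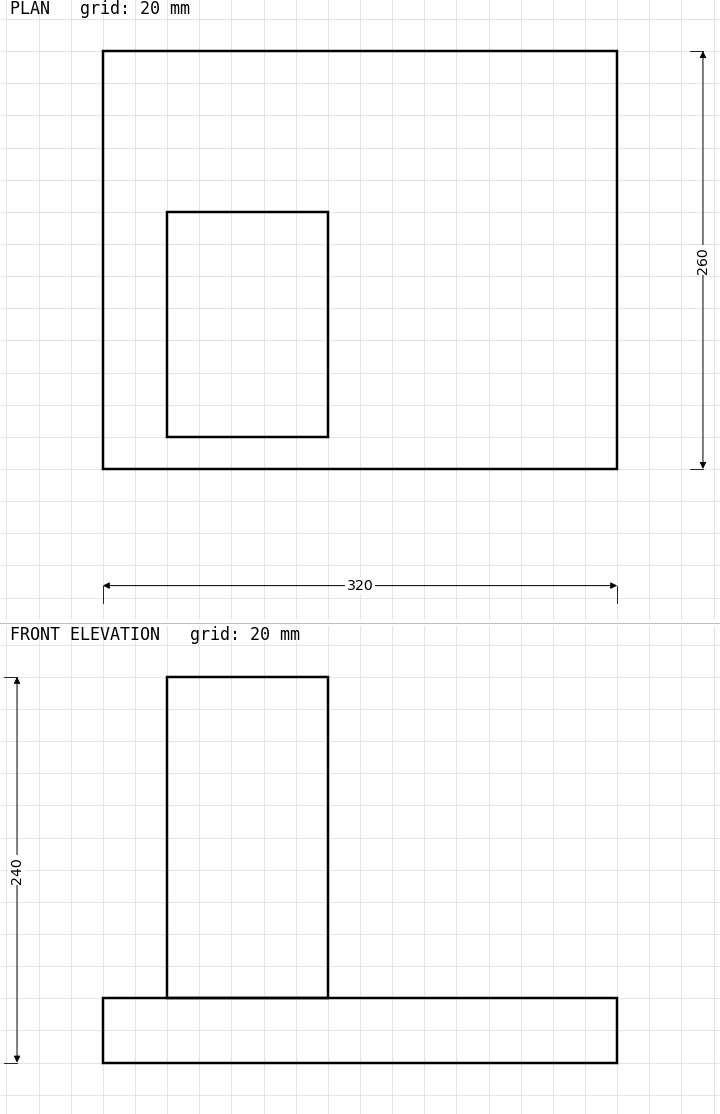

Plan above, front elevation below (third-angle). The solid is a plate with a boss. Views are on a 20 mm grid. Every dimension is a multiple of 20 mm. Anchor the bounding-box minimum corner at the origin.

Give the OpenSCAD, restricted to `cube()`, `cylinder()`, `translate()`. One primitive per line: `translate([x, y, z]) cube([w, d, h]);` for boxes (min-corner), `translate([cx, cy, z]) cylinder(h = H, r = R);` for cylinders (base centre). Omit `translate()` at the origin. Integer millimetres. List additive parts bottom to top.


cube([320, 260, 40]);
translate([40, 20, 40]) cube([100, 140, 200]);
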